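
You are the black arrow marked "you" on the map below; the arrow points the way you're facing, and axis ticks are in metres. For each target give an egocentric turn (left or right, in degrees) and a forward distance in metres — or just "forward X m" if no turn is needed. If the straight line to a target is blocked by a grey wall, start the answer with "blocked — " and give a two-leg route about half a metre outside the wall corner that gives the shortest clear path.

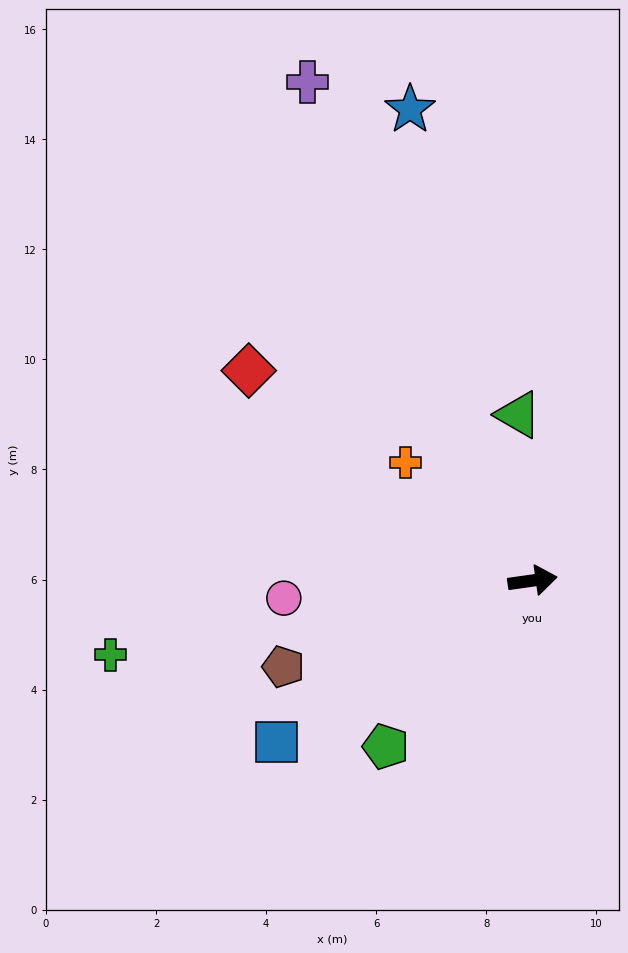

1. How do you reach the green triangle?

turn left 87°, forward 3.0 m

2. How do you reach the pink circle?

turn left 176°, forward 4.5 m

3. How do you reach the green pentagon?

turn right 140°, forward 4.0 m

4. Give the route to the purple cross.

turn left 106°, forward 9.9 m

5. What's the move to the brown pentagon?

turn right 169°, forward 4.8 m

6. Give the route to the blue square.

turn right 156°, forward 5.5 m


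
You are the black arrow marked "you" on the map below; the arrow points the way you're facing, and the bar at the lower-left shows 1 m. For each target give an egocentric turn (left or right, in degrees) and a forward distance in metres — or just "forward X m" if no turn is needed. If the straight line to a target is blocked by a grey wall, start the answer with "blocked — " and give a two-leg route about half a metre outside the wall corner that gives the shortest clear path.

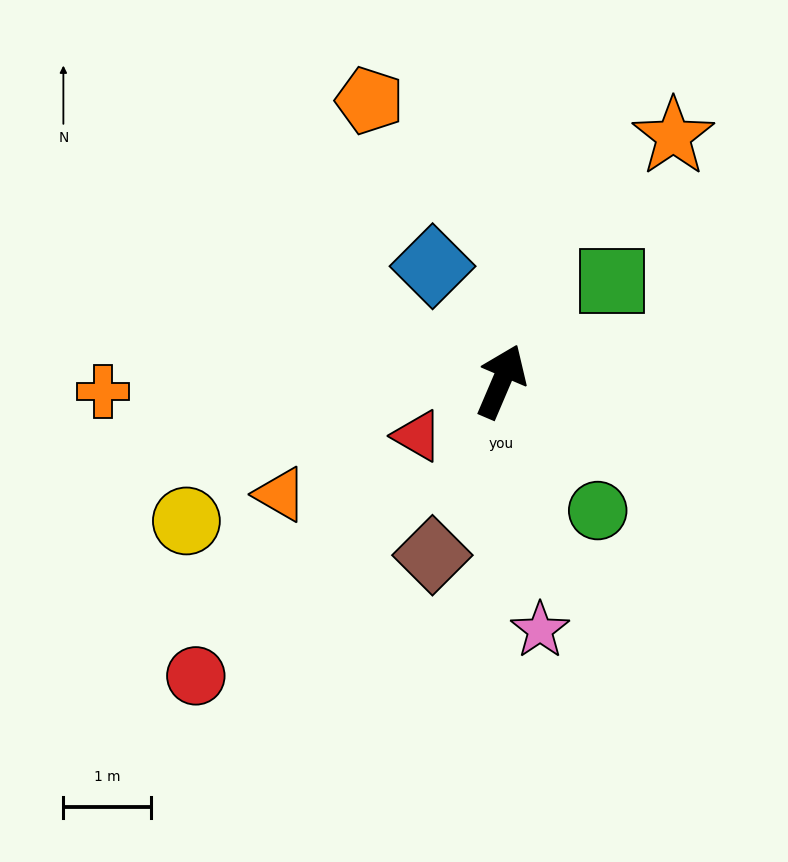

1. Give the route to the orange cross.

turn left 115°, forward 4.6 m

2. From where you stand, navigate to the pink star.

turn right 148°, forward 2.9 m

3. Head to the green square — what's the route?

turn right 25°, forward 1.7 m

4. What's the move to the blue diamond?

turn left 54°, forward 1.5 m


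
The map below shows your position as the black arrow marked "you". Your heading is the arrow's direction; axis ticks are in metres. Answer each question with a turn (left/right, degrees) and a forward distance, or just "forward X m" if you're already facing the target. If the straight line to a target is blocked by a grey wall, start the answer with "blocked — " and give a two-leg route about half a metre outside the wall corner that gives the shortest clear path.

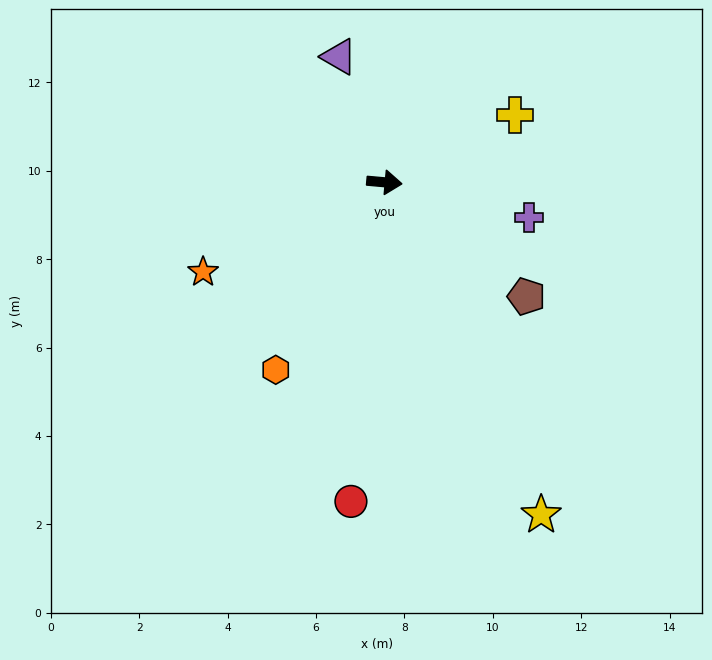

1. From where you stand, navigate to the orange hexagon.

turn right 115°, forward 4.9 m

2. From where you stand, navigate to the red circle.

turn right 91°, forward 7.3 m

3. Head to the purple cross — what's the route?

turn right 9°, forward 3.4 m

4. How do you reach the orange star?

turn right 149°, forward 4.6 m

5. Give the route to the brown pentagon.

turn right 34°, forward 4.1 m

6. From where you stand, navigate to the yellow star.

turn right 60°, forward 8.3 m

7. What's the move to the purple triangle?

turn left 115°, forward 3.0 m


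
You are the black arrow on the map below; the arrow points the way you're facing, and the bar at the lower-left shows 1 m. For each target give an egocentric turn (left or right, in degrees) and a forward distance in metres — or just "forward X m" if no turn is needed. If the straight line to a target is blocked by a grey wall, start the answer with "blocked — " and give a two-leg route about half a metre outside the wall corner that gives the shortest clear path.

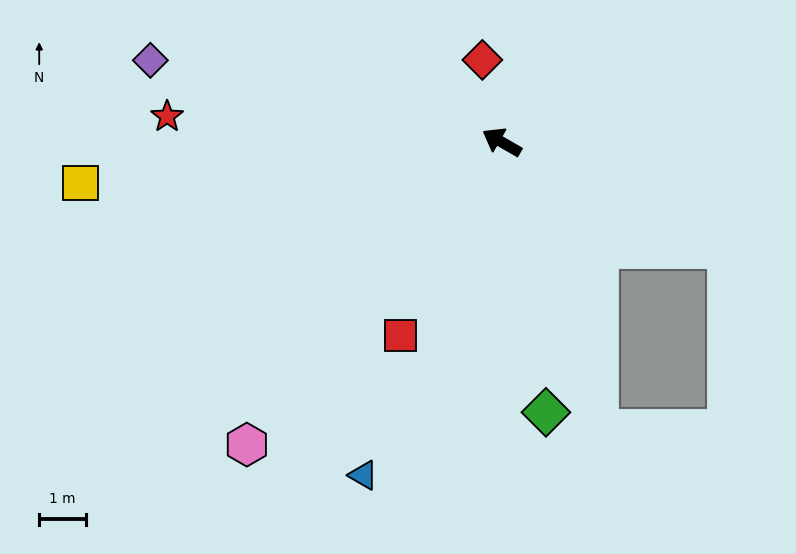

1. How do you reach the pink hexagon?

turn left 80°, forward 8.4 m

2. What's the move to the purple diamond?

turn left 17°, forward 7.7 m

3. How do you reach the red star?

turn left 26°, forward 7.1 m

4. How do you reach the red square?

turn left 92°, forward 4.6 m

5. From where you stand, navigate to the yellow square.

turn left 36°, forward 9.0 m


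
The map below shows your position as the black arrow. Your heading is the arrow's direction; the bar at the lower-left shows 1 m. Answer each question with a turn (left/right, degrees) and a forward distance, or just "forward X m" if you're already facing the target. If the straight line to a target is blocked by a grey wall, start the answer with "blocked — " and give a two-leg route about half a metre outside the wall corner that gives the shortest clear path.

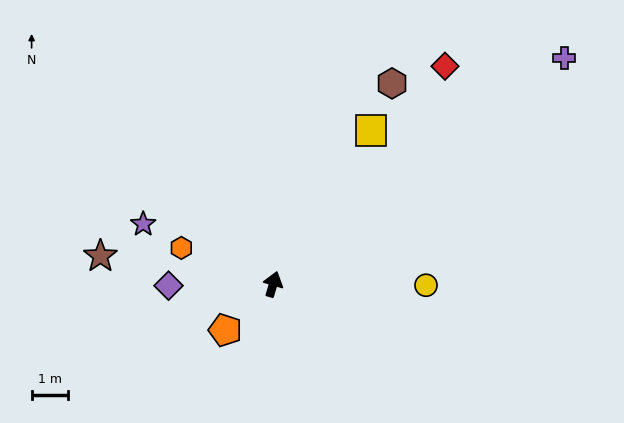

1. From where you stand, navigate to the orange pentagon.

turn left 150°, forward 1.8 m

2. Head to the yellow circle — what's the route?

turn right 74°, forward 4.2 m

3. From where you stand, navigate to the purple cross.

turn right 36°, forward 10.2 m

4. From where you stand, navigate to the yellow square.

turn right 16°, forward 5.1 m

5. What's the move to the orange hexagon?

turn left 85°, forward 2.7 m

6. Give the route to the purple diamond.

turn left 107°, forward 2.9 m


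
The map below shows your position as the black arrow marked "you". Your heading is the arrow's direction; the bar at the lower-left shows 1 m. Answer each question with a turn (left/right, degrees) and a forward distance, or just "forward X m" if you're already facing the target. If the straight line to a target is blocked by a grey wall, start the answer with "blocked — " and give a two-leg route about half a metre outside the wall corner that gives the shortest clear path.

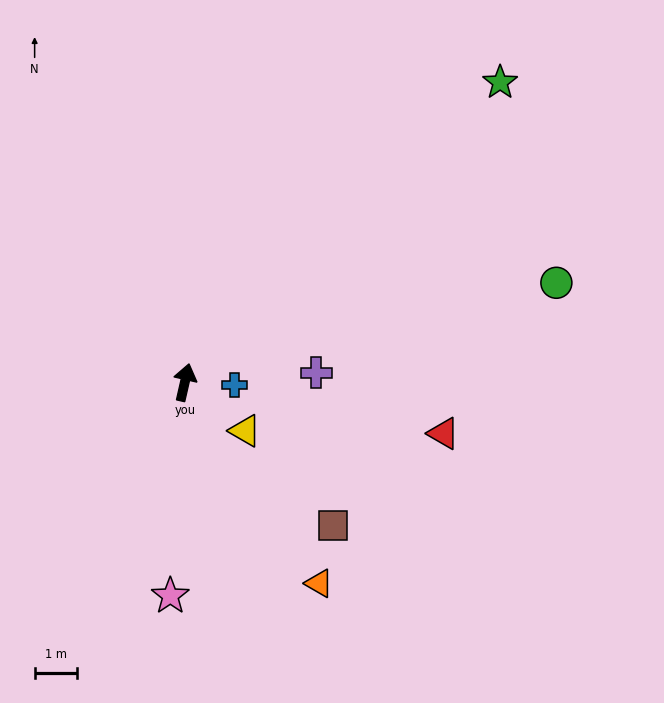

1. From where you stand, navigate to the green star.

turn right 34°, forward 10.3 m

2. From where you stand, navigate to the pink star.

turn right 171°, forward 5.1 m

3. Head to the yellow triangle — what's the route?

turn right 116°, forward 1.8 m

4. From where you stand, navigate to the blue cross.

turn right 80°, forward 1.2 m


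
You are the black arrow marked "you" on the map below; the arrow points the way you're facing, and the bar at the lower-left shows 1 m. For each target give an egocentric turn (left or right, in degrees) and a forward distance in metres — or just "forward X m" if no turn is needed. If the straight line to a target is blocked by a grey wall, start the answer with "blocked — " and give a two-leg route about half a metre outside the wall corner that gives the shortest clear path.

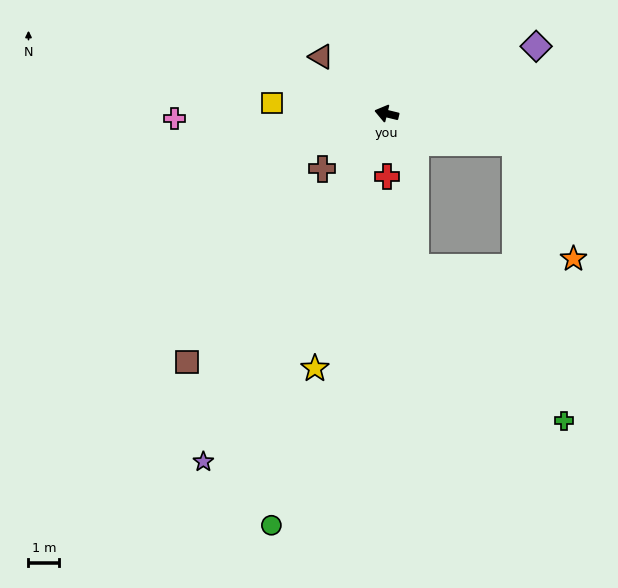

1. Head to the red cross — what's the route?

turn left 104°, forward 2.1 m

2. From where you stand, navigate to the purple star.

turn left 76°, forward 12.9 m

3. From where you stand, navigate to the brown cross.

turn left 54°, forward 2.8 m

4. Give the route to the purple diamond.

turn right 142°, forward 5.4 m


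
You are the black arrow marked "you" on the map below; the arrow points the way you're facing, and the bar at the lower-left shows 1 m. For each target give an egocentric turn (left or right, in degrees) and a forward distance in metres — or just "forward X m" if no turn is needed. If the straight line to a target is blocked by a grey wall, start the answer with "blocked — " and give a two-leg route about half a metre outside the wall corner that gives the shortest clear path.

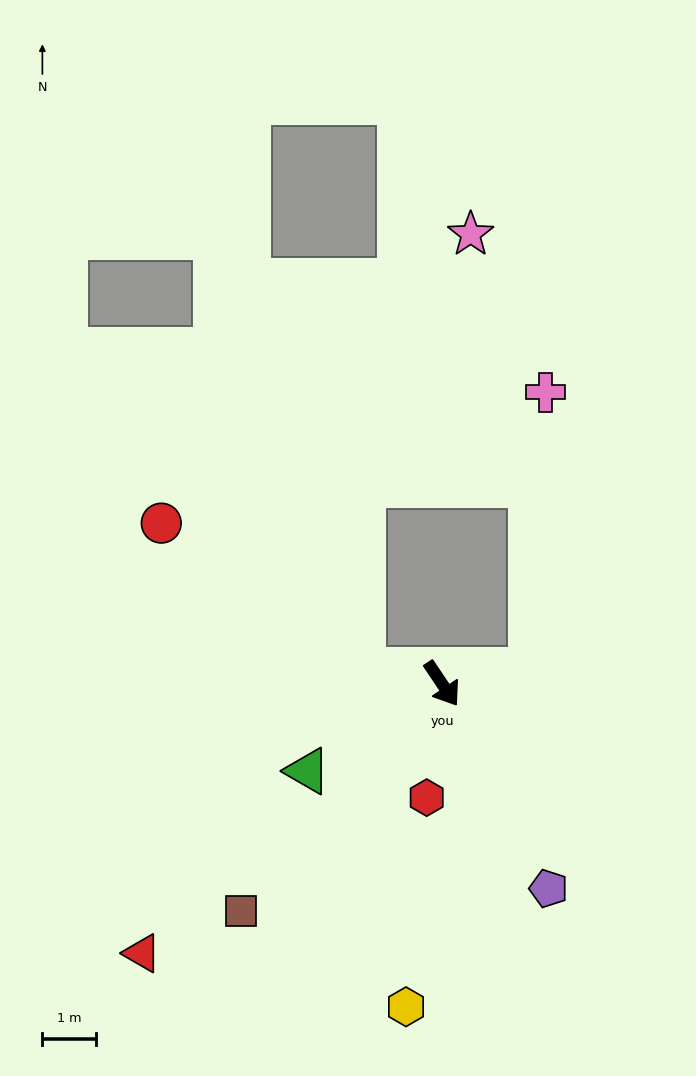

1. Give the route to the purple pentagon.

turn right 6°, forward 4.3 m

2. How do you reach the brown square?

turn right 75°, forward 5.7 m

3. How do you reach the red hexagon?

turn right 42°, forward 2.1 m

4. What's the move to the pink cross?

blocked — turn left 65°, forward 1.7 m, then turn left 78°, forward 5.2 m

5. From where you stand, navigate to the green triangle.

turn right 91°, forward 3.0 m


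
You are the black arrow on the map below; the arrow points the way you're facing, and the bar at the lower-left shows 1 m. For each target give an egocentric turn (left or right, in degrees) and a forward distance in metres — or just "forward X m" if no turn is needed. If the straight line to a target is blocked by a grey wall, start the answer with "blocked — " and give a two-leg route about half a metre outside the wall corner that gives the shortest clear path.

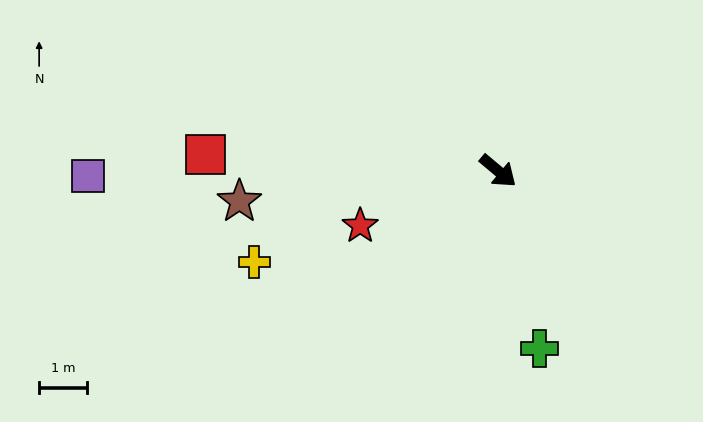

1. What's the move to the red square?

turn right 143°, forward 6.1 m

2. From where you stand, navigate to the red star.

turn right 118°, forward 3.1 m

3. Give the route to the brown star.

turn right 133°, forward 5.4 m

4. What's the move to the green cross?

turn right 37°, forward 3.8 m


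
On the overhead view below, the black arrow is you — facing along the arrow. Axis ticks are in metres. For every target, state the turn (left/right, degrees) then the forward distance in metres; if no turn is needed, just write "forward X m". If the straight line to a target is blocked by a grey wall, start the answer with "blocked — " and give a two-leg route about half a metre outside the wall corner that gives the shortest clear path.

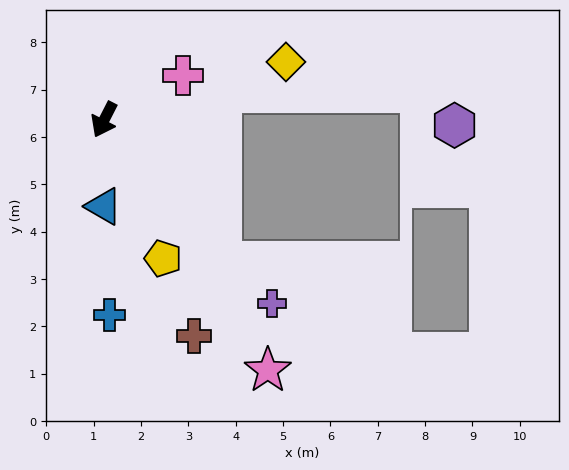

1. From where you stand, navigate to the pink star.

turn left 60°, forward 6.3 m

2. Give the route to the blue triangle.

turn left 27°, forward 1.8 m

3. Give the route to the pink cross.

turn left 146°, forward 1.9 m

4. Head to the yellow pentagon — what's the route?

turn left 50°, forward 3.2 m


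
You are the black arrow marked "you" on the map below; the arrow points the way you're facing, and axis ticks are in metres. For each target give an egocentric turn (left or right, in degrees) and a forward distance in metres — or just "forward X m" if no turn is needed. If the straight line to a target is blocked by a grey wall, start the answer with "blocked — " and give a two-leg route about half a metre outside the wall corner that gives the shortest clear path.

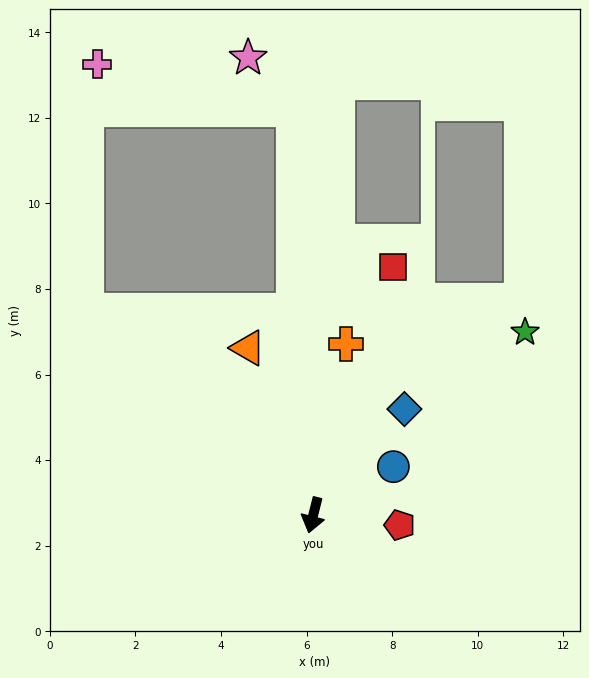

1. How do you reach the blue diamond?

turn left 153°, forward 3.3 m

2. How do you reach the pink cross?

blocked — turn right 163°, forward 9.5 m, then turn left 74°, forward 4.7 m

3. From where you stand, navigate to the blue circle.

turn left 135°, forward 2.2 m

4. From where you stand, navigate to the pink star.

blocked — turn right 163°, forward 9.5 m, then turn left 39°, forward 1.6 m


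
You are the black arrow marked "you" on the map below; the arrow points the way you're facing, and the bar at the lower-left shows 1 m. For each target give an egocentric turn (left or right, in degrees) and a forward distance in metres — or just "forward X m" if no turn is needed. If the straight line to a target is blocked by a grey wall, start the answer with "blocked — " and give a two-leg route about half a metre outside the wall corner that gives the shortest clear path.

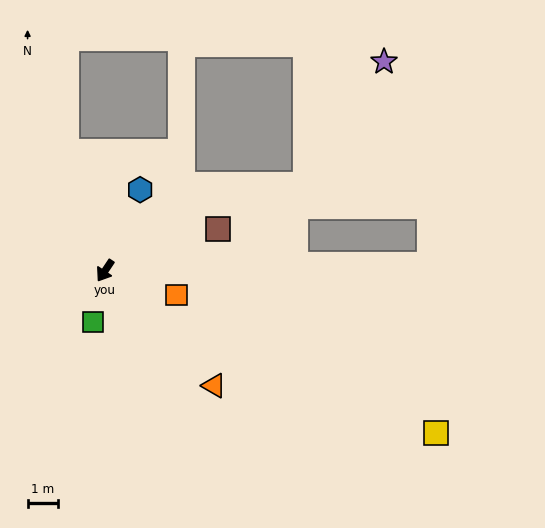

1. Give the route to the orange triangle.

turn left 77°, forward 5.3 m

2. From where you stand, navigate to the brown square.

turn left 144°, forward 4.0 m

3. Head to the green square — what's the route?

turn left 21°, forward 1.8 m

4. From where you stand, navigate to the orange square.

turn left 105°, forward 2.5 m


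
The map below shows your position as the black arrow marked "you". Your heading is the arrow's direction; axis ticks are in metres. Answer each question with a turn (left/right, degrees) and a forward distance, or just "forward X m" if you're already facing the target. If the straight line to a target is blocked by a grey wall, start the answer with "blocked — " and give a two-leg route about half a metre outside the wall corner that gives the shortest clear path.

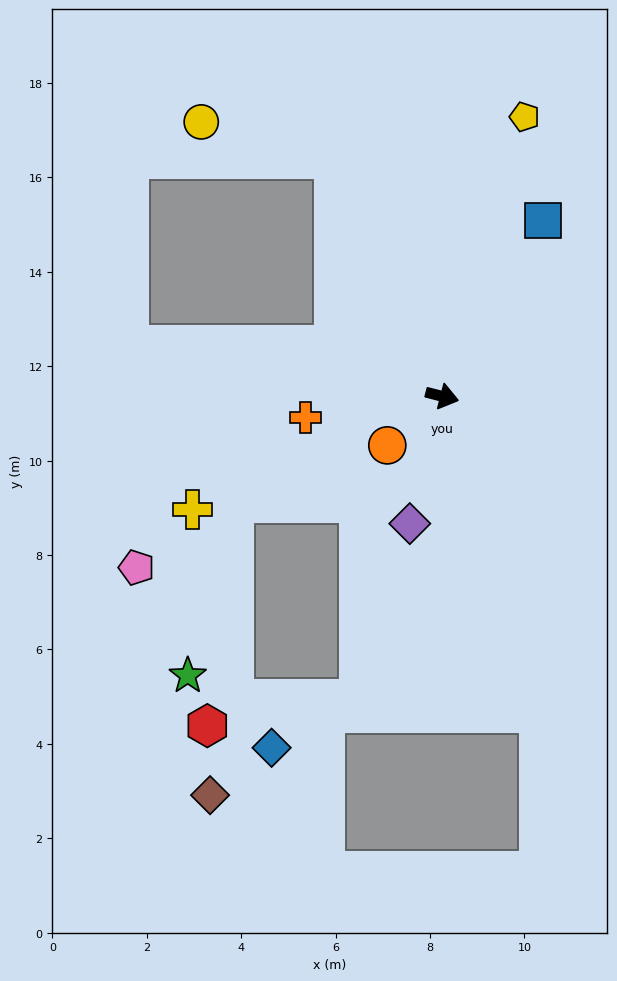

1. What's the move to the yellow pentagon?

turn left 88°, forward 6.2 m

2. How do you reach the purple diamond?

turn right 90°, forward 2.8 m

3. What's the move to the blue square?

turn left 75°, forward 4.3 m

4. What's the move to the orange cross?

turn right 157°, forward 2.9 m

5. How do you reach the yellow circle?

blocked — turn left 129°, forward 5.5 m, then turn left 50°, forward 2.9 m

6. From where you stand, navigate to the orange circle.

turn right 124°, forward 1.6 m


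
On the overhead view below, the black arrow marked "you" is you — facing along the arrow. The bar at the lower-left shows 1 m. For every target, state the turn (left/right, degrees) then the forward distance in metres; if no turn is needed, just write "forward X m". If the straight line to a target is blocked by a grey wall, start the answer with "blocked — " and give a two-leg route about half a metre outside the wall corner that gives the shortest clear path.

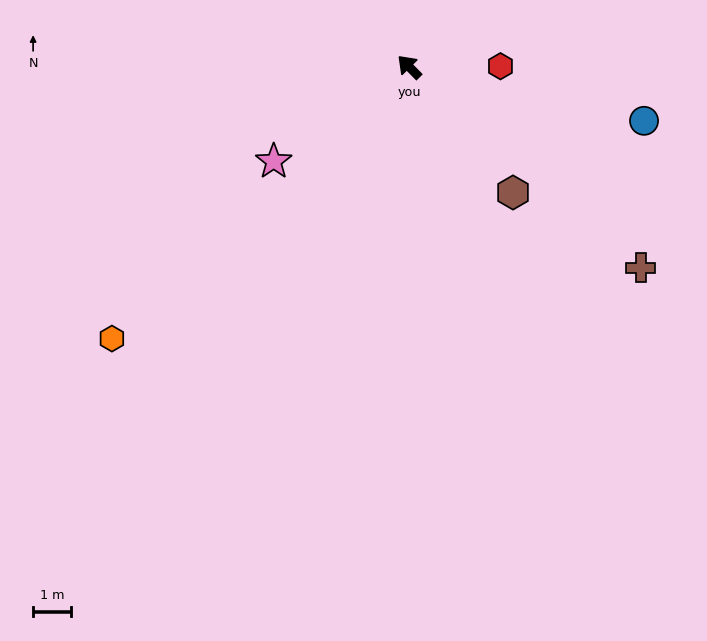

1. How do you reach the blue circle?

turn right 147°, forward 6.3 m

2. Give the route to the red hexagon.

turn right 134°, forward 2.4 m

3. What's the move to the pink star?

turn left 80°, forward 4.3 m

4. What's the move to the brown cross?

turn right 175°, forward 8.0 m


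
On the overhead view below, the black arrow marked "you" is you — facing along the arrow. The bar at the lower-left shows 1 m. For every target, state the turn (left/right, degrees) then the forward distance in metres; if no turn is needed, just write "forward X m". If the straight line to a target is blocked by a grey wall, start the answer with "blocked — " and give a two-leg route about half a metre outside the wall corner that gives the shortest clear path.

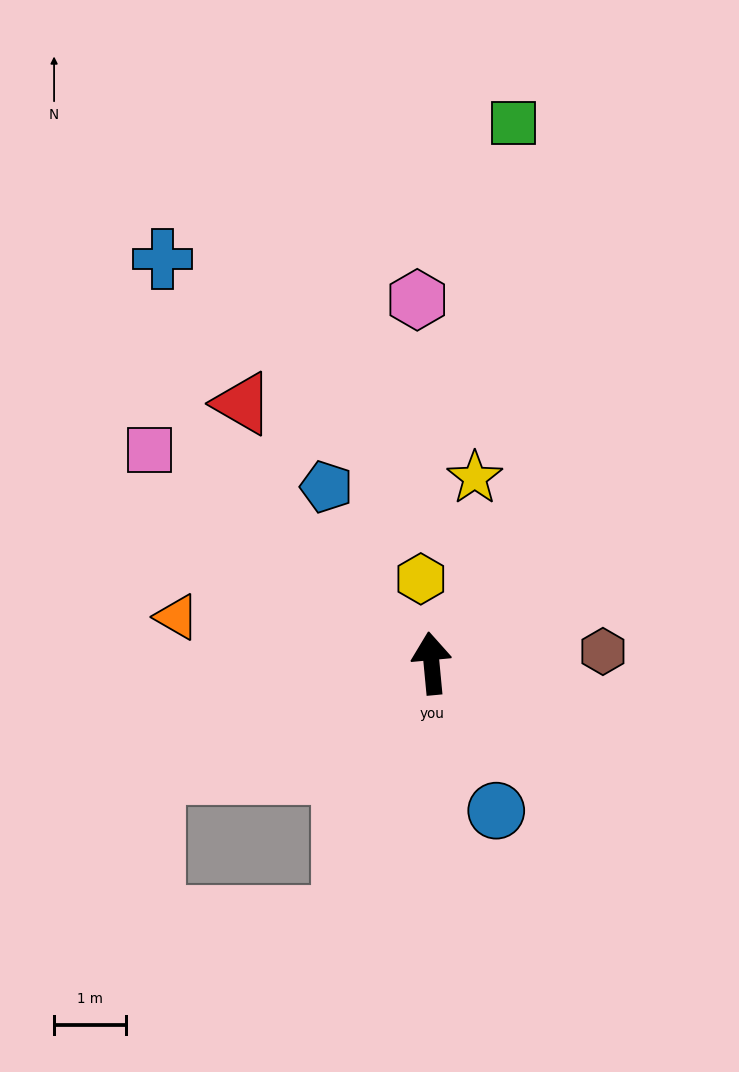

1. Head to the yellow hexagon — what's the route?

forward 1.2 m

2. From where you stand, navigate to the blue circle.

turn right 162°, forward 2.2 m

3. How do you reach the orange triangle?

turn left 74°, forward 3.6 m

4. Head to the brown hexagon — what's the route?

turn right 91°, forward 2.4 m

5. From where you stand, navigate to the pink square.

turn left 48°, forward 4.9 m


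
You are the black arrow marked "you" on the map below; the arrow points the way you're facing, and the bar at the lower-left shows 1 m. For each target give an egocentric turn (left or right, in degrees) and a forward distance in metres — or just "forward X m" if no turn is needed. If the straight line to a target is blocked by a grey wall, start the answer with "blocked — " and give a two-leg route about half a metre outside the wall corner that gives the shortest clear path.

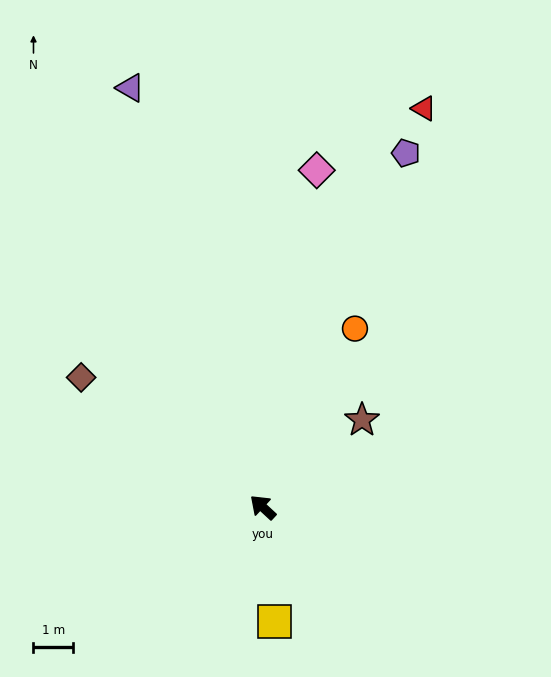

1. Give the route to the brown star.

turn right 96°, forward 3.3 m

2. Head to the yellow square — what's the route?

turn left 139°, forward 2.9 m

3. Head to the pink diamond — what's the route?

turn right 56°, forward 8.6 m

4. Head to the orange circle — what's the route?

turn right 75°, forward 5.0 m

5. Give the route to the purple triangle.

turn right 30°, forward 11.0 m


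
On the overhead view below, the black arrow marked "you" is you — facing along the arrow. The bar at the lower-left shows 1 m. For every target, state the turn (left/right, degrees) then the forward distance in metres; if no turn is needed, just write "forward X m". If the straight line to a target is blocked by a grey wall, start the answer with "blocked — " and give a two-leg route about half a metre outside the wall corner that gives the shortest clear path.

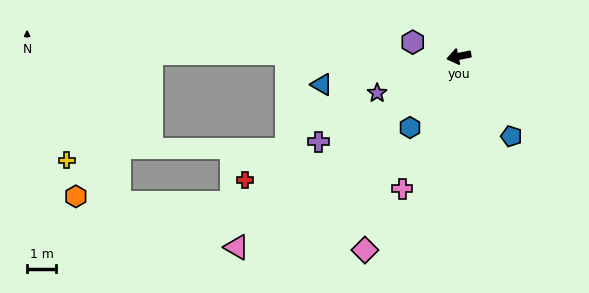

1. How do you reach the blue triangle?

forward 4.9 m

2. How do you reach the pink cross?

turn left 55°, forward 5.0 m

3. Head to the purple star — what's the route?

turn left 13°, forward 3.1 m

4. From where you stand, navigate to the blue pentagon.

turn left 112°, forward 3.3 m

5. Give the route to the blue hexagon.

turn left 44°, forward 3.0 m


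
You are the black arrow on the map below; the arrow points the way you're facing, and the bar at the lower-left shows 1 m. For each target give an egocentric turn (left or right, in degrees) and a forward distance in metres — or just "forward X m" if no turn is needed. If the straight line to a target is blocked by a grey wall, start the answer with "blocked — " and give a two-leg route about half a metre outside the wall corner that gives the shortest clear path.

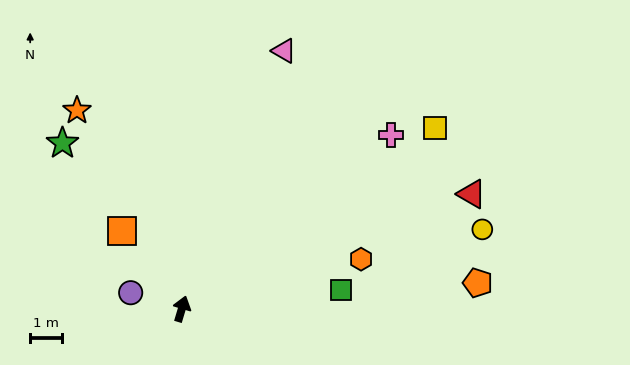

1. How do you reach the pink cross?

turn right 34°, forward 8.4 m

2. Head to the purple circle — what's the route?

turn left 89°, forward 1.7 m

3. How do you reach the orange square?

turn left 54°, forward 3.0 m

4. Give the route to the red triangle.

turn right 52°, forward 9.6 m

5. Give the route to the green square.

turn right 67°, forward 5.0 m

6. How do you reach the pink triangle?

turn right 5°, forward 8.6 m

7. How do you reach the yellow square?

turn right 38°, forward 9.6 m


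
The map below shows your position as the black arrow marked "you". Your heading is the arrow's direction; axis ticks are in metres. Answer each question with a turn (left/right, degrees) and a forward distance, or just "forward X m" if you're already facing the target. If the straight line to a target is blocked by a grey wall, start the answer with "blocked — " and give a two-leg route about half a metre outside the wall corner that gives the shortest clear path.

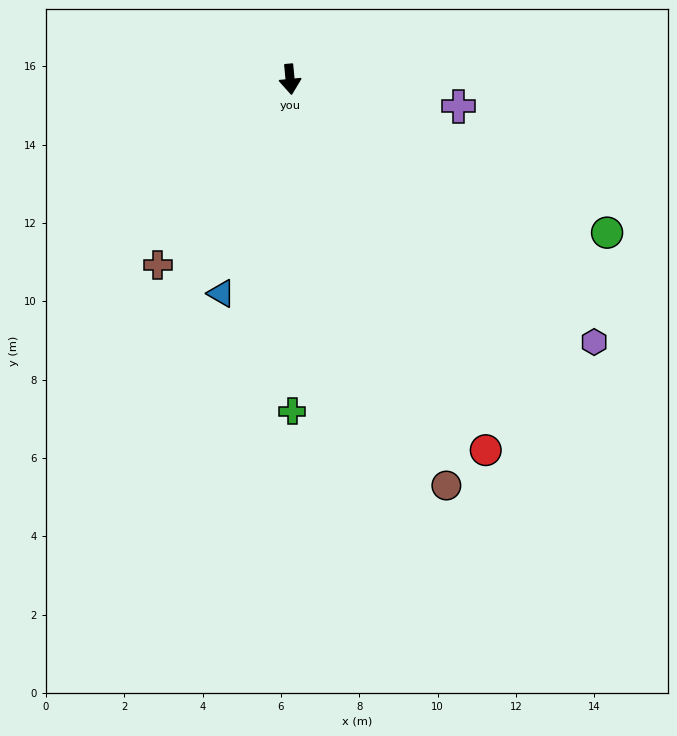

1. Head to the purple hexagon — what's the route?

turn left 44°, forward 10.3 m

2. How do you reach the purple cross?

turn left 76°, forward 4.4 m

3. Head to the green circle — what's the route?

turn left 59°, forward 9.0 m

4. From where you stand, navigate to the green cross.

turn right 5°, forward 8.5 m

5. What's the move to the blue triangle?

turn right 23°, forward 5.7 m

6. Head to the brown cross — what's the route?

turn right 41°, forward 5.8 m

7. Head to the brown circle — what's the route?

turn left 16°, forward 11.1 m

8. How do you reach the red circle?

turn left 22°, forward 10.7 m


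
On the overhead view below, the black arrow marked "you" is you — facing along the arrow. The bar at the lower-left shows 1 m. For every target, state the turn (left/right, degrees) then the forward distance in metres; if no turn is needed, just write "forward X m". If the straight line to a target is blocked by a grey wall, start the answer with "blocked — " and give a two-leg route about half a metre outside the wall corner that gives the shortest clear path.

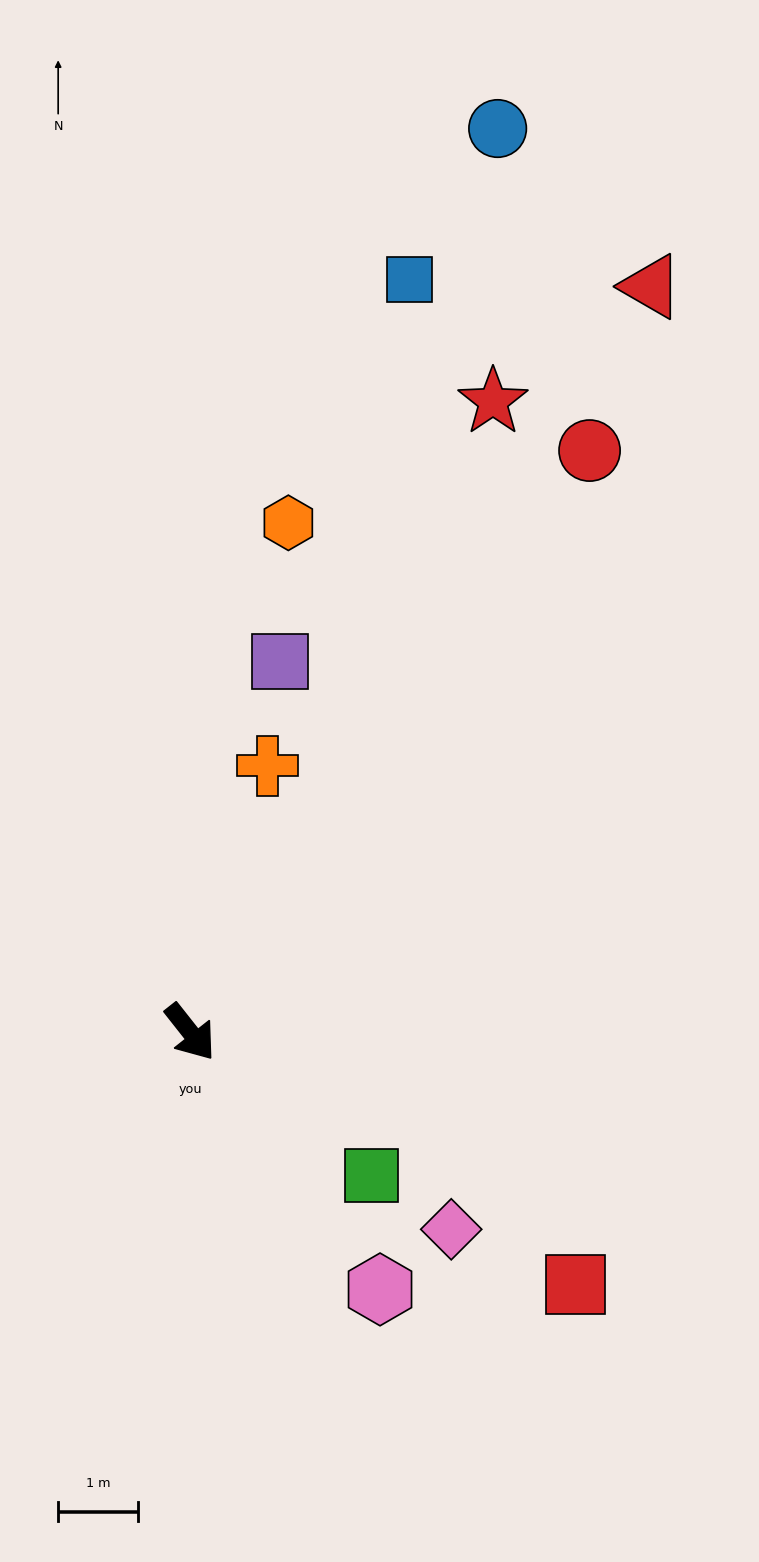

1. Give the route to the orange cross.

turn left 126°, forward 3.5 m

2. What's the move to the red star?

turn left 116°, forward 8.7 m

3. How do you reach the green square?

turn left 13°, forward 2.9 m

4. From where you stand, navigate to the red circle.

turn left 107°, forward 8.8 m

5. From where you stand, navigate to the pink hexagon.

forward 4.0 m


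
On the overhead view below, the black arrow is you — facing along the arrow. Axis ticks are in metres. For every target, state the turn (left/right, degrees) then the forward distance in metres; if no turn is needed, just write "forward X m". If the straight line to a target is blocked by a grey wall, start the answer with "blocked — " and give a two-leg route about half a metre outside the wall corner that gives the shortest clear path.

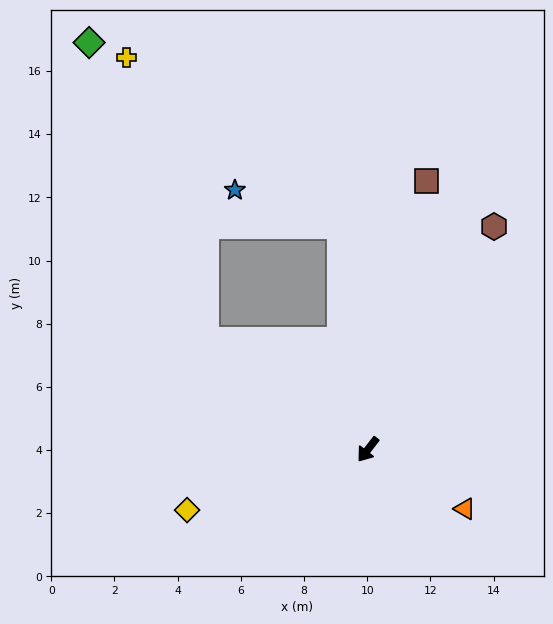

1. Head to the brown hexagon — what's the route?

turn right 172°, forward 8.1 m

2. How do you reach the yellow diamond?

turn right 34°, forward 6.0 m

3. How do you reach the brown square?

turn right 155°, forward 8.7 m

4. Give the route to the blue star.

blocked — turn right 135°, forward 7.1 m, then turn left 64°, forward 3.5 m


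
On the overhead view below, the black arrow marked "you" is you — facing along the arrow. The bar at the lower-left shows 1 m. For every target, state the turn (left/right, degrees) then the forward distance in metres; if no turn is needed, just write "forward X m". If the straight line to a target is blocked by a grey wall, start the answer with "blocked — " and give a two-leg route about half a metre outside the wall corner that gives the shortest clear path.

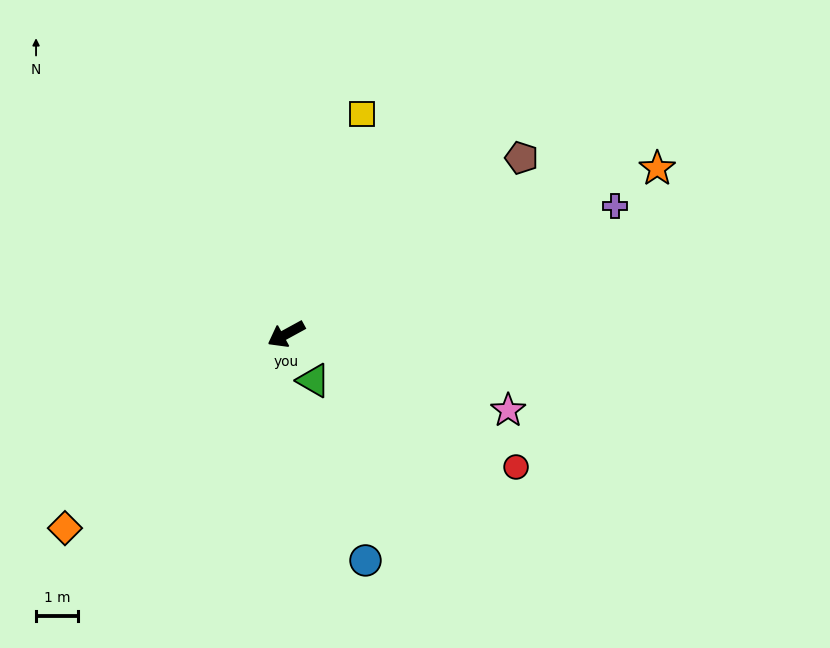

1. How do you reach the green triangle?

turn left 92°, forward 1.3 m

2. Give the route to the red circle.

turn left 121°, forward 6.4 m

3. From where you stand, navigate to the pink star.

turn left 132°, forward 5.6 m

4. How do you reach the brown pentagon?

turn right 172°, forward 7.1 m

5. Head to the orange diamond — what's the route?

turn left 13°, forward 7.1 m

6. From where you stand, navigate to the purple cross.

turn left 173°, forward 8.5 m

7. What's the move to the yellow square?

turn right 138°, forward 5.6 m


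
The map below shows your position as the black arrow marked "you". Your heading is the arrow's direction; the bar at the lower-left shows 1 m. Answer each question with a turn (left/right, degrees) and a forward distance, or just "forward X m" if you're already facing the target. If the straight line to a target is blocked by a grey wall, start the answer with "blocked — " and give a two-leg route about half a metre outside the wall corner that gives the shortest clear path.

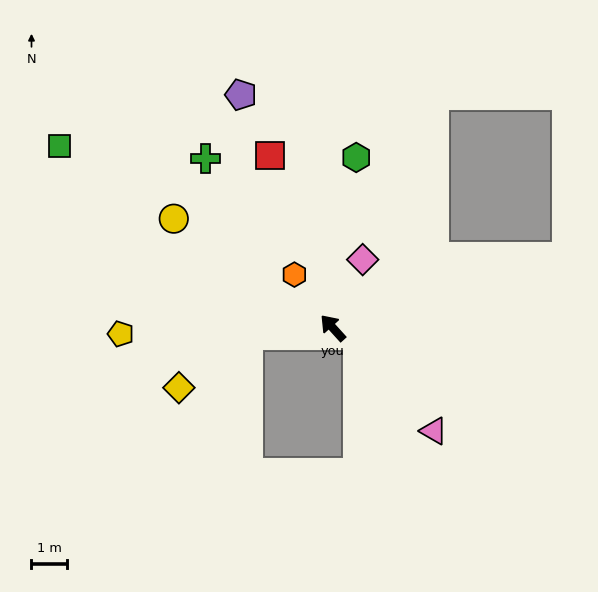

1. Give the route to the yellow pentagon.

turn left 49°, forward 6.0 m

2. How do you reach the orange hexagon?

turn right 6°, forward 1.9 m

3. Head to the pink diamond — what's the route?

turn right 66°, forward 2.1 m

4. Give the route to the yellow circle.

turn left 13°, forward 5.5 m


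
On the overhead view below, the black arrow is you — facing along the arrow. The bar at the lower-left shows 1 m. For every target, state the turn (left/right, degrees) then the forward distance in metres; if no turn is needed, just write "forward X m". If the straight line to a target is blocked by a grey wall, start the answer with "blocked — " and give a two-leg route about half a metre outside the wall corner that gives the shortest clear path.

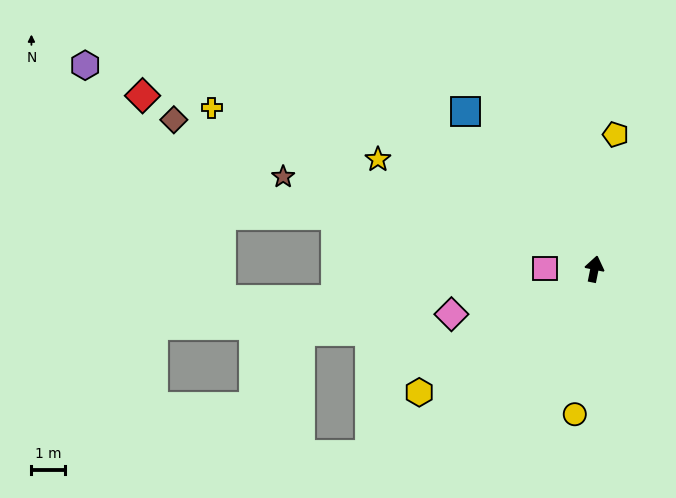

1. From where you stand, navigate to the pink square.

turn left 101°, forward 1.5 m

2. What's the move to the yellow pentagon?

turn left 2°, forward 4.0 m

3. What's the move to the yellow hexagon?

turn left 137°, forward 6.3 m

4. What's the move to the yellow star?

turn left 75°, forward 7.1 m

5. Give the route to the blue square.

turn left 51°, forward 6.0 m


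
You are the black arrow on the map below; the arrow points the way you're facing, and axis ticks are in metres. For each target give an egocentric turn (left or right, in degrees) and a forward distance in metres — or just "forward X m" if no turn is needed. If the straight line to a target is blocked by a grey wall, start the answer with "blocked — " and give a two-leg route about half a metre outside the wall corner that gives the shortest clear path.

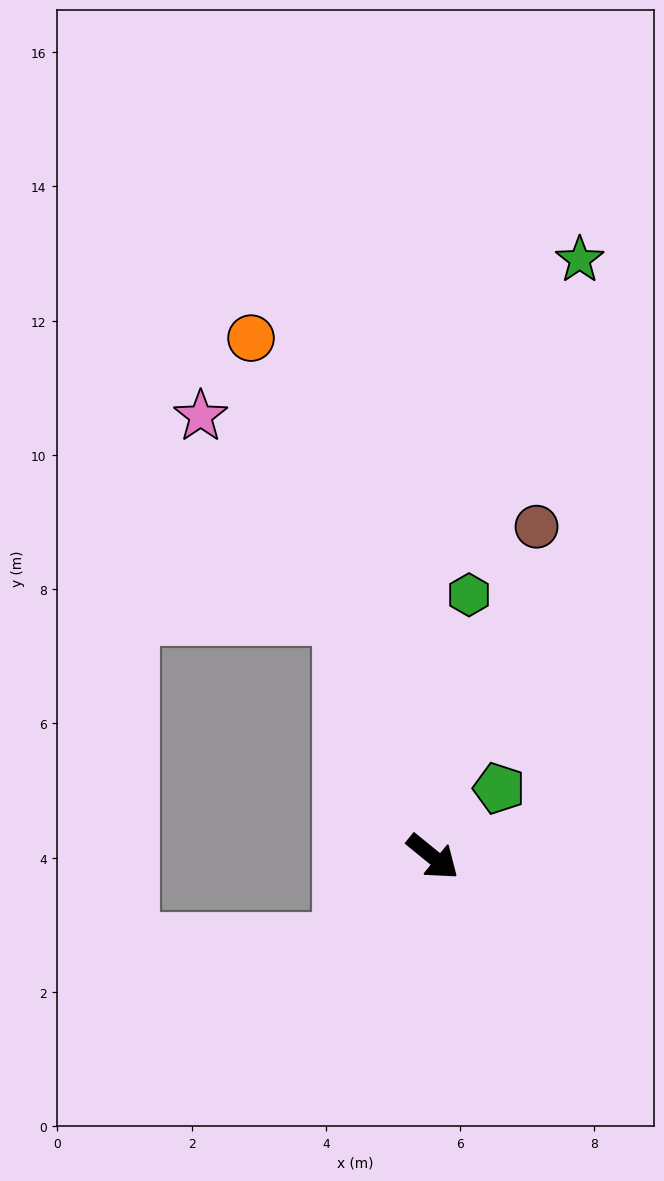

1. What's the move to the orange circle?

turn left 148°, forward 8.2 m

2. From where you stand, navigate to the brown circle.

turn left 112°, forward 5.2 m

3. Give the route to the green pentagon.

turn left 85°, forward 1.4 m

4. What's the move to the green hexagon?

turn left 121°, forward 3.9 m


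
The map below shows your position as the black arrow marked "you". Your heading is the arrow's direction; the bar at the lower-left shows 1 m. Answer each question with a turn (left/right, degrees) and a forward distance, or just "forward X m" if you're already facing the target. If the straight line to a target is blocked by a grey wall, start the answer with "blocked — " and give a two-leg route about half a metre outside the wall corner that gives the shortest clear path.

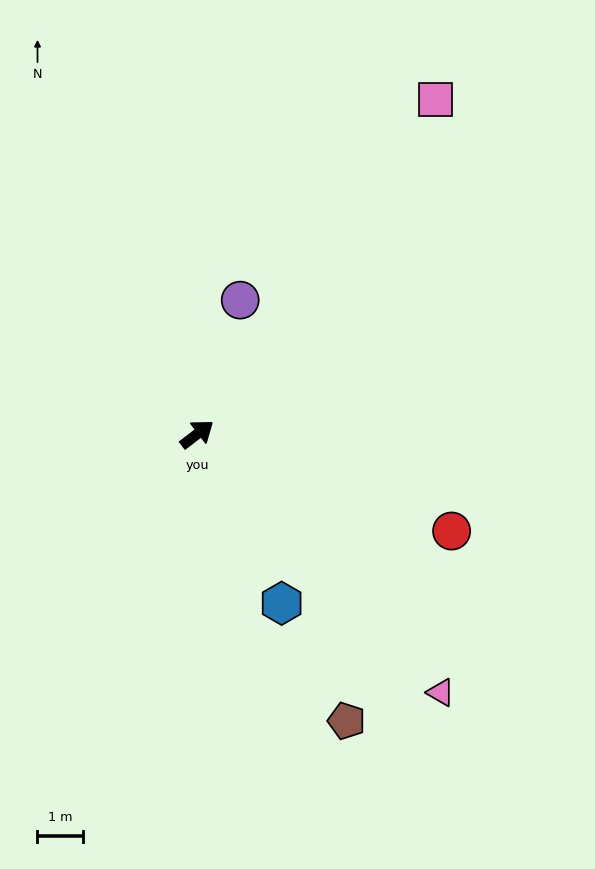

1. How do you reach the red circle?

turn right 58°, forward 6.0 m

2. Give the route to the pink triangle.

turn right 84°, forward 7.8 m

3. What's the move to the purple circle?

turn left 35°, forward 3.1 m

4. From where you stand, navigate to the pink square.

turn left 17°, forward 9.0 m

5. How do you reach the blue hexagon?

turn right 101°, forward 4.2 m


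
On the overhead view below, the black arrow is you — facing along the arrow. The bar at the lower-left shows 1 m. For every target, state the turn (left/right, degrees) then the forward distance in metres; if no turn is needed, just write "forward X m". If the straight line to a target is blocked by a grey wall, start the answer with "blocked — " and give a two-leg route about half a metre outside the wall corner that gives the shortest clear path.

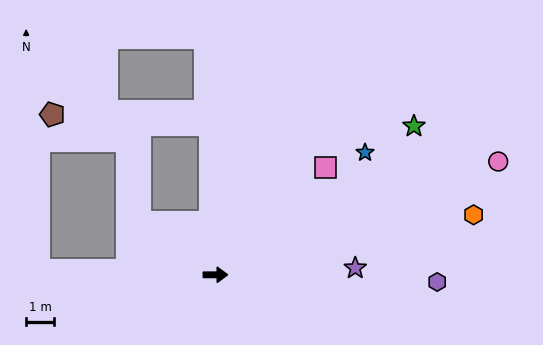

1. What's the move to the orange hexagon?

turn left 13°, forward 9.5 m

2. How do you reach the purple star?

turn left 3°, forward 5.0 m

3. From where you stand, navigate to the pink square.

turn left 44°, forward 5.5 m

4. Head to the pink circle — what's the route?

turn left 22°, forward 11.0 m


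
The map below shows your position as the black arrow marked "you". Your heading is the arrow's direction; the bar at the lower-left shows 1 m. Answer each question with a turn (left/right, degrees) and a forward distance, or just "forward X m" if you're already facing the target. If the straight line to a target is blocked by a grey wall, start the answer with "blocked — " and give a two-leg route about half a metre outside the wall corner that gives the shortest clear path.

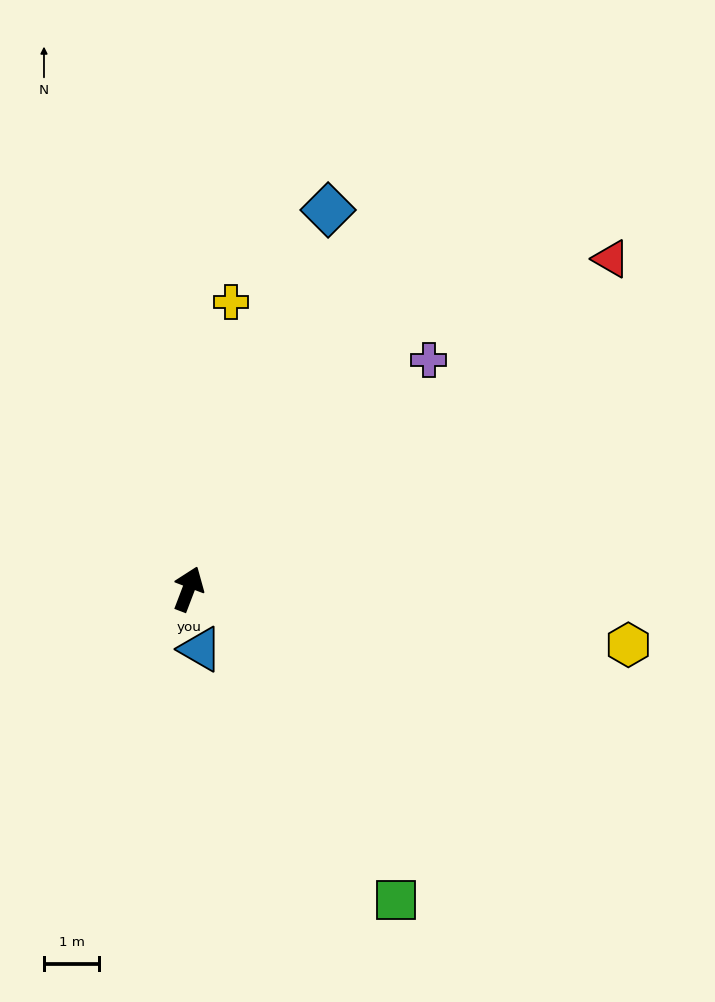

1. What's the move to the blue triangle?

turn right 148°, forward 1.1 m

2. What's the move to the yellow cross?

turn left 13°, forward 5.2 m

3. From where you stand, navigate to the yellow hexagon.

turn right 76°, forward 8.0 m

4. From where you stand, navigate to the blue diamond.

forward 7.3 m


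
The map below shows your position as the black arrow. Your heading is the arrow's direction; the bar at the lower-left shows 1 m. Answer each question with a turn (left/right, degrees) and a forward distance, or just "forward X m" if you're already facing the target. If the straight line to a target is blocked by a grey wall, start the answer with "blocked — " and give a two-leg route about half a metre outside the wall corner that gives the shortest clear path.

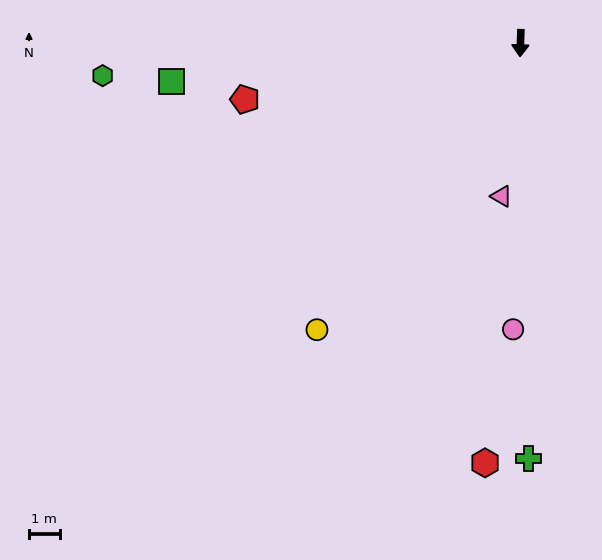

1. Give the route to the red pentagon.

turn right 77°, forward 9.2 m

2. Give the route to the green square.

turn right 82°, forward 11.5 m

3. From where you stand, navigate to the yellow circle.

turn right 34°, forward 11.5 m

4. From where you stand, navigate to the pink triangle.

turn right 5°, forward 5.0 m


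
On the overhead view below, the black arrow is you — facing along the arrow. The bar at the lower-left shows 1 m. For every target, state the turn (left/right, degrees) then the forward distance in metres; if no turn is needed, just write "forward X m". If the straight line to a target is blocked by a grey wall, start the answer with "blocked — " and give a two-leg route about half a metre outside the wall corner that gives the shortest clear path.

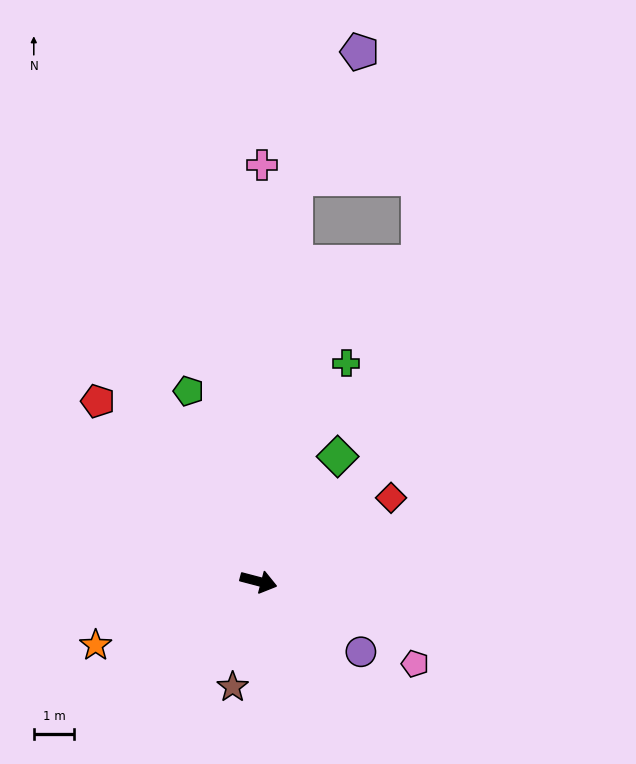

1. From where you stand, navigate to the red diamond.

turn left 47°, forward 3.9 m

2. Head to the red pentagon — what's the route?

turn left 146°, forward 5.9 m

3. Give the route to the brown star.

turn right 89°, forward 2.7 m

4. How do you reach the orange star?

turn right 144°, forward 4.3 m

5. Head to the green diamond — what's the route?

turn left 72°, forward 3.6 m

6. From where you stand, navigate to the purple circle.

turn right 20°, forward 3.1 m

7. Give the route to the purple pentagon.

blocked — turn left 99°, forward 10.0 m, then turn right 21°, forward 3.5 m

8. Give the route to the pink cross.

turn left 104°, forward 10.3 m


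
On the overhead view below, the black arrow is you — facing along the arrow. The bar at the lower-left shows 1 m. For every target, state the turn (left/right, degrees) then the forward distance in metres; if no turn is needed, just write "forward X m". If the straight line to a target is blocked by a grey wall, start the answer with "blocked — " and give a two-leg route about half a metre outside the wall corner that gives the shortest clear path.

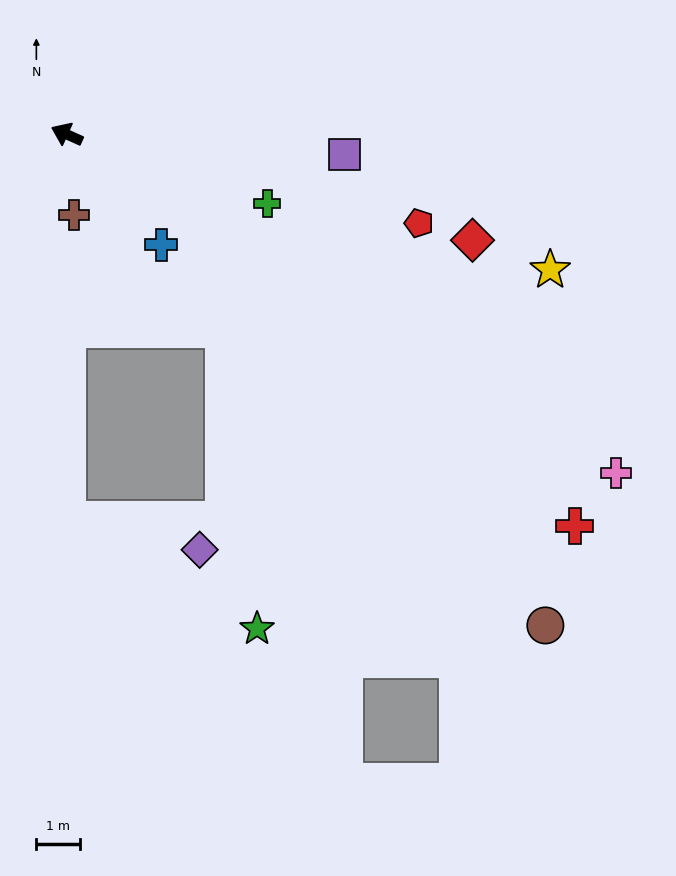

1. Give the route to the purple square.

turn right 160°, forward 6.3 m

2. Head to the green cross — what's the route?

turn right 175°, forward 4.8 m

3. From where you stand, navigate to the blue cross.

turn left 155°, forward 3.3 m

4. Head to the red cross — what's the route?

turn left 167°, forward 14.6 m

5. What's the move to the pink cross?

turn left 173°, forward 14.7 m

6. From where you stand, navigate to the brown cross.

turn left 119°, forward 1.8 m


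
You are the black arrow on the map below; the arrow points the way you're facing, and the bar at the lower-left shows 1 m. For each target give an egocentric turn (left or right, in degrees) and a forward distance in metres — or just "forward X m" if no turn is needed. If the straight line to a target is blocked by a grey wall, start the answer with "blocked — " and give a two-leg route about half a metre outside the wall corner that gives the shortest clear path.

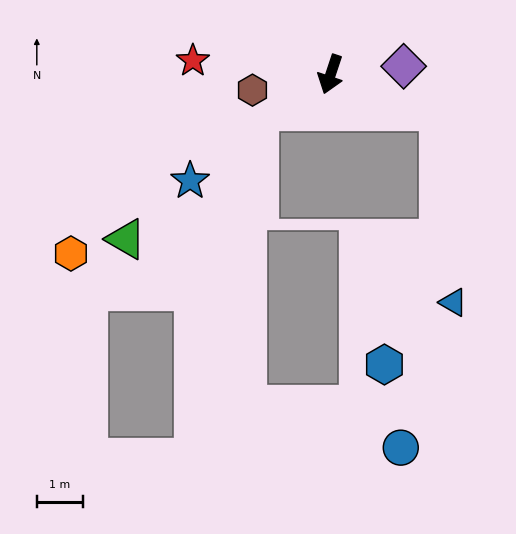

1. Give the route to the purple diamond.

turn left 115°, forward 1.6 m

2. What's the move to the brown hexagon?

turn right 60°, forward 1.7 m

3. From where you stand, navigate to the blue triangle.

blocked — turn left 90°, forward 2.4 m, then turn right 67°, forward 4.1 m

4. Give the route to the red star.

turn right 77°, forward 3.0 m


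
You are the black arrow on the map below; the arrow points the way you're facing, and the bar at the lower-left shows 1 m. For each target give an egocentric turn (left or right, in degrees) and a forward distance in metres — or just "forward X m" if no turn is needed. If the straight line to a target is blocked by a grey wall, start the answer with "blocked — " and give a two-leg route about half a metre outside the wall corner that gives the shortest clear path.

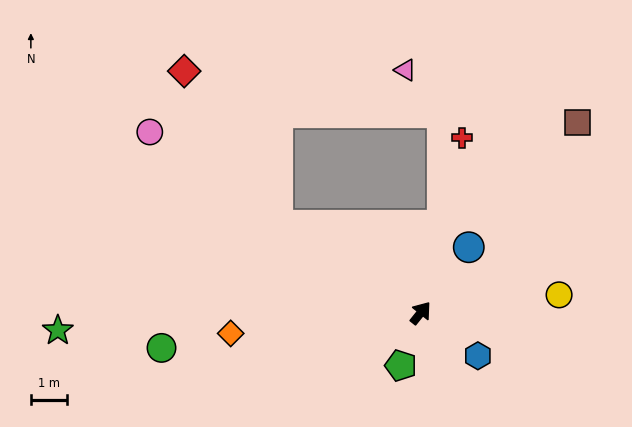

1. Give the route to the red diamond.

blocked — turn left 97°, forward 4.6 m, then turn right 27°, forward 5.0 m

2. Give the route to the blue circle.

turn left 2°, forward 2.3 m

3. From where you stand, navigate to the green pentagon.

turn right 162°, forward 1.6 m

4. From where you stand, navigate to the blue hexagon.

turn right 88°, forward 2.0 m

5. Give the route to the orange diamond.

turn left 135°, forward 5.3 m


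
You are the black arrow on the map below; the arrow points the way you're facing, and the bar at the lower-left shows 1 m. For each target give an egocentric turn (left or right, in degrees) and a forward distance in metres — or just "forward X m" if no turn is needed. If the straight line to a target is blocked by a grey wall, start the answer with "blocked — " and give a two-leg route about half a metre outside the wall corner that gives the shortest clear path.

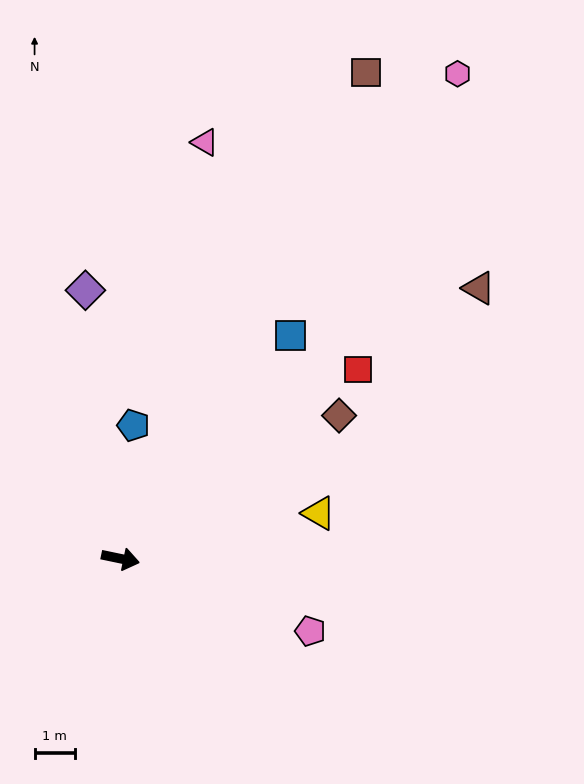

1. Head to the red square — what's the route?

turn left 50°, forward 7.5 m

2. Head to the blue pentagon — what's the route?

turn left 96°, forward 3.3 m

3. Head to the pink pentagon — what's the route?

turn right 9°, forward 5.0 m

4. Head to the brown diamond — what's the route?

turn left 45°, forward 6.5 m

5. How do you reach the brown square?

turn left 75°, forward 13.5 m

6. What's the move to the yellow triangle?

turn left 25°, forward 5.0 m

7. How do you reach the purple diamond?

turn left 109°, forward 6.7 m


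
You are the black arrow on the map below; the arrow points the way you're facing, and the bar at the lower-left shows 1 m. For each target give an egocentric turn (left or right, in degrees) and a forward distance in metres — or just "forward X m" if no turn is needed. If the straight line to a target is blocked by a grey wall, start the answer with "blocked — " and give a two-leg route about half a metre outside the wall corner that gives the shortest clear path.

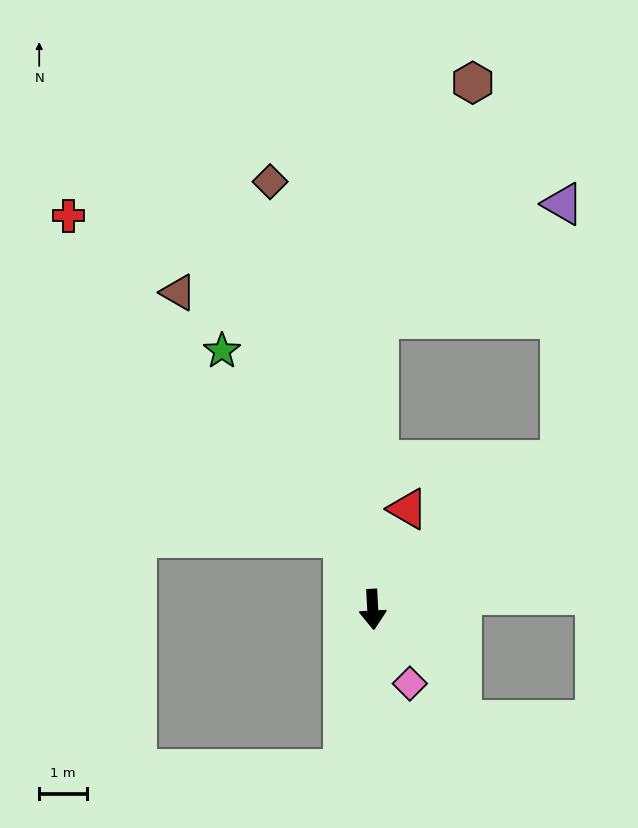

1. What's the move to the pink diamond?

turn left 24°, forward 1.7 m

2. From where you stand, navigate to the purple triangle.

blocked — turn left 125°, forward 5.0 m, then turn left 51°, forward 5.4 m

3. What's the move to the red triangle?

turn left 158°, forward 2.2 m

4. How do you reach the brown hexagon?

blocked — turn left 176°, forward 6.1 m, then turn right 21°, forward 5.3 m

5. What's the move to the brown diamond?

turn right 170°, forward 9.2 m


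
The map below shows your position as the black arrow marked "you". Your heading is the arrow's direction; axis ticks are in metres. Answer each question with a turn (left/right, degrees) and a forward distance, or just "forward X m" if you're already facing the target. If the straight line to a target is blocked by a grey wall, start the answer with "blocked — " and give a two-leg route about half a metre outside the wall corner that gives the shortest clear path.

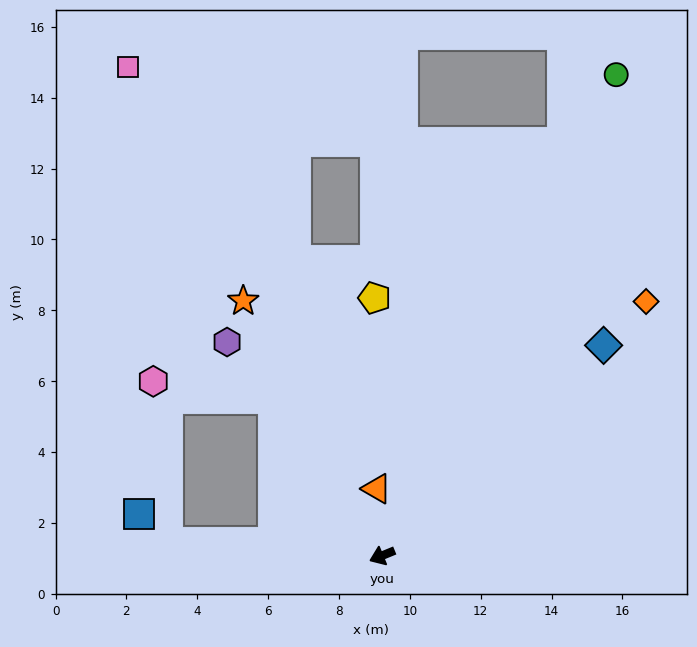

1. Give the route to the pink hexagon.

blocked — turn right 78°, forward 5.4 m, then turn left 47°, forward 3.4 m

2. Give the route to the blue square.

blocked — turn right 26°, forward 6.1 m, then turn right 40°, forward 1.1 m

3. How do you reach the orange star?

turn right 84°, forward 8.2 m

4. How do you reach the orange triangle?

turn right 108°, forward 1.9 m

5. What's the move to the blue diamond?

turn right 159°, forward 8.6 m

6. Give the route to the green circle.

turn right 138°, forward 15.1 m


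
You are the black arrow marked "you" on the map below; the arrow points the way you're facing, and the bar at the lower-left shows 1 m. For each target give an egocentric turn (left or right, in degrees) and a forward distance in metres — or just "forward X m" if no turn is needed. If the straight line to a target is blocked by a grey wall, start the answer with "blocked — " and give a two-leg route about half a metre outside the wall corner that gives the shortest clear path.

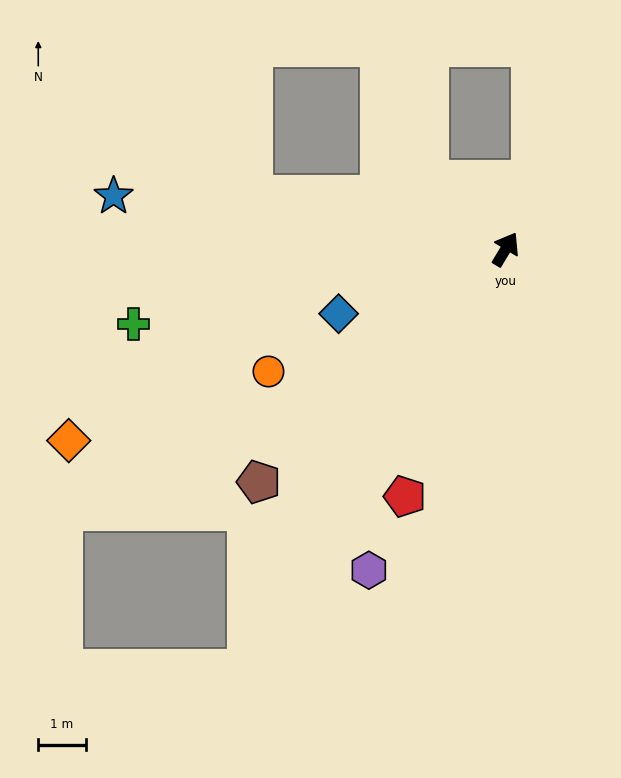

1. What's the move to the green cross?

turn left 132°, forward 8.0 m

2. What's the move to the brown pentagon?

turn left 164°, forward 7.1 m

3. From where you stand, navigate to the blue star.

turn left 113°, forward 8.3 m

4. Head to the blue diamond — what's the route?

turn left 142°, forward 3.8 m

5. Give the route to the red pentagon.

turn right 171°, forward 5.6 m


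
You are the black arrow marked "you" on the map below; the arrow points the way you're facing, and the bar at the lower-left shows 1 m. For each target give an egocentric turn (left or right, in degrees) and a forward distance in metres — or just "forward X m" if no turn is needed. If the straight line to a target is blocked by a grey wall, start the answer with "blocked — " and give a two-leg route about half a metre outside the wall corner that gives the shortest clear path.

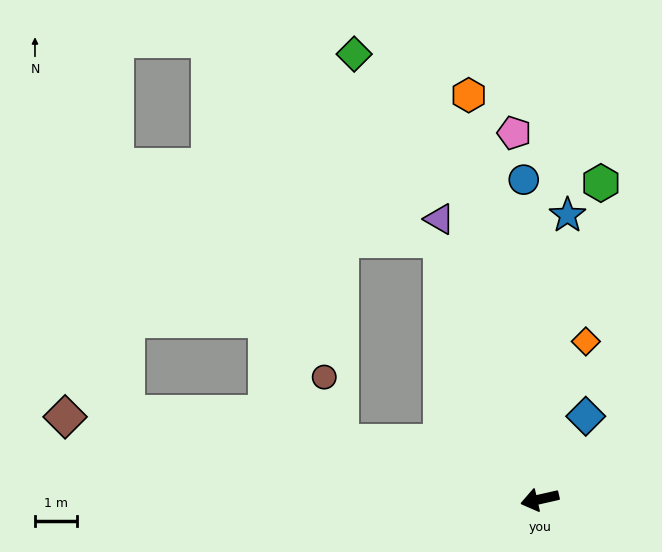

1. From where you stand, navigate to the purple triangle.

turn right 83°, forward 7.1 m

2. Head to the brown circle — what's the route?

blocked — turn right 29°, forward 5.0 m, then turn right 59°, forward 1.6 m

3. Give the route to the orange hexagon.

turn right 93°, forward 9.8 m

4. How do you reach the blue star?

turn right 108°, forward 6.8 m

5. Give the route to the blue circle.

turn right 100°, forward 7.7 m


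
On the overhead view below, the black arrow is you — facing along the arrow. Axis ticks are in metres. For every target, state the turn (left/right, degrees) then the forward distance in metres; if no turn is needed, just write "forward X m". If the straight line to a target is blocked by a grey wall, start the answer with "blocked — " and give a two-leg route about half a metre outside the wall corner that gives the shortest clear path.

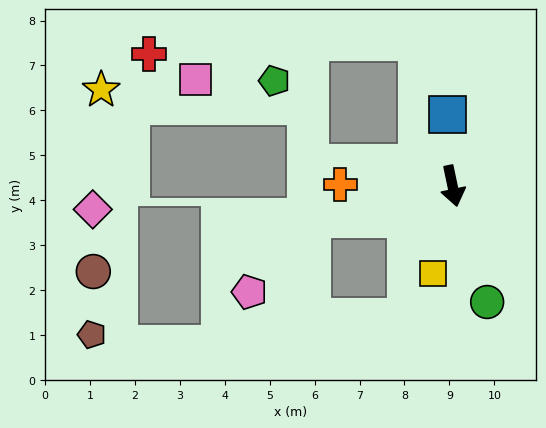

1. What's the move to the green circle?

turn left 5°, forward 2.7 m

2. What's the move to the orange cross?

turn right 103°, forward 2.5 m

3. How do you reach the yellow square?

turn right 24°, forward 2.0 m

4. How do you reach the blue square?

turn left 172°, forward 1.6 m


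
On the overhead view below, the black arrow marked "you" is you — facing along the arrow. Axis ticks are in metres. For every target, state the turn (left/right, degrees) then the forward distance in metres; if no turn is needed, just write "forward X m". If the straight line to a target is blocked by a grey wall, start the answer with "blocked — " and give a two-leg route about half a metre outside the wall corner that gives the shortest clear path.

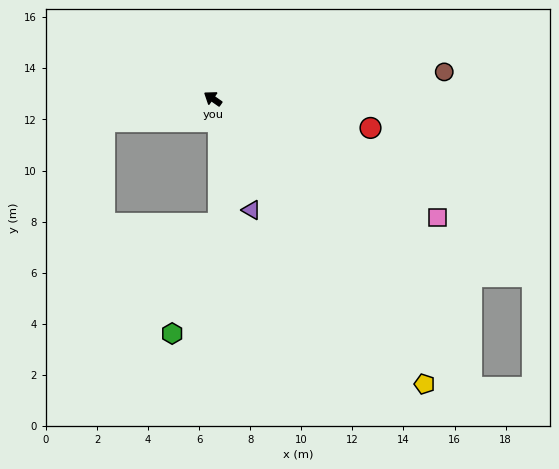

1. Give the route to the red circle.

turn right 156°, forward 6.3 m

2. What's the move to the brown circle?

turn right 139°, forward 9.1 m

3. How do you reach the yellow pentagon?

turn left 161°, forward 13.9 m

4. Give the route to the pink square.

turn right 173°, forward 10.0 m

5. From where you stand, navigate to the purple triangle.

turn left 144°, forward 4.6 m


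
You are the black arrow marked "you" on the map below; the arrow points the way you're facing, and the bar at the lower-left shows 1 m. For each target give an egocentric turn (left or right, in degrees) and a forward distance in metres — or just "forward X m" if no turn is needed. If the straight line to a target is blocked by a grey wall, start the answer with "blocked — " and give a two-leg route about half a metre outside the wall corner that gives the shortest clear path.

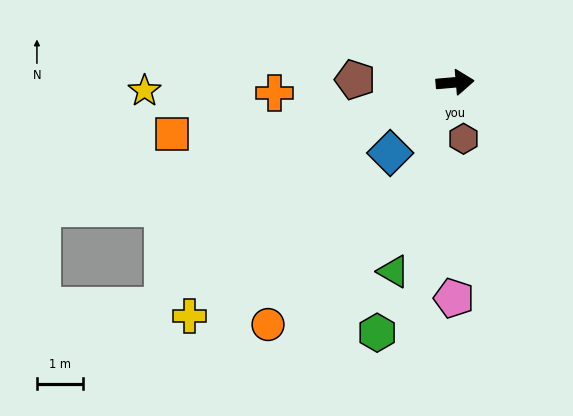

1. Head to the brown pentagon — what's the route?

turn left 173°, forward 2.2 m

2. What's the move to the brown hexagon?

turn right 86°, forward 1.2 m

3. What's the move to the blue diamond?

turn right 138°, forward 2.1 m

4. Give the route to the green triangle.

turn right 113°, forward 4.3 m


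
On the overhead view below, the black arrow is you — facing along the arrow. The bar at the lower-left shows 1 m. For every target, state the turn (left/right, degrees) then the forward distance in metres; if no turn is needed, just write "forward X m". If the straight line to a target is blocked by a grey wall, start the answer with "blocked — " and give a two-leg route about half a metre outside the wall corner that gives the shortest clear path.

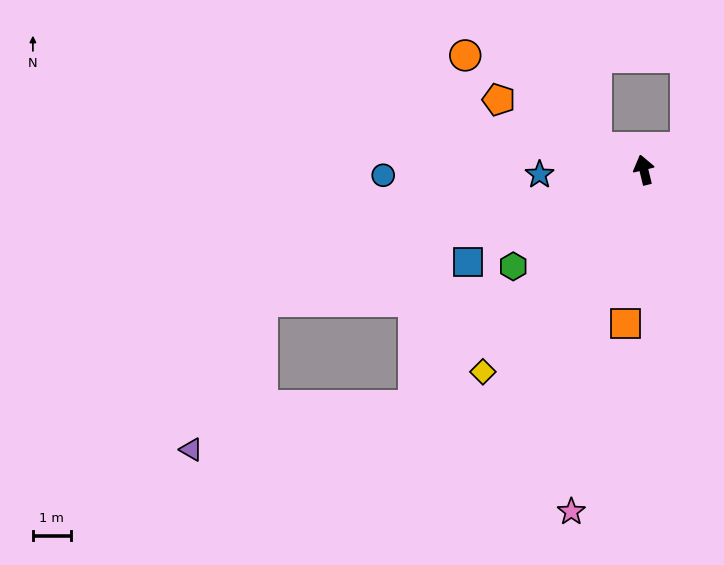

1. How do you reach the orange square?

turn left 160°, forward 4.1 m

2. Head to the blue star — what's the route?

turn left 79°, forward 2.8 m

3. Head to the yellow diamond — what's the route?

turn left 128°, forward 6.8 m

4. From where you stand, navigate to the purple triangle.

blocked — turn left 122°, forward 8.7 m, then turn right 35°, forward 6.0 m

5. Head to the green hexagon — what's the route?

turn left 113°, forward 4.3 m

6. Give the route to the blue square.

turn left 104°, forward 5.3 m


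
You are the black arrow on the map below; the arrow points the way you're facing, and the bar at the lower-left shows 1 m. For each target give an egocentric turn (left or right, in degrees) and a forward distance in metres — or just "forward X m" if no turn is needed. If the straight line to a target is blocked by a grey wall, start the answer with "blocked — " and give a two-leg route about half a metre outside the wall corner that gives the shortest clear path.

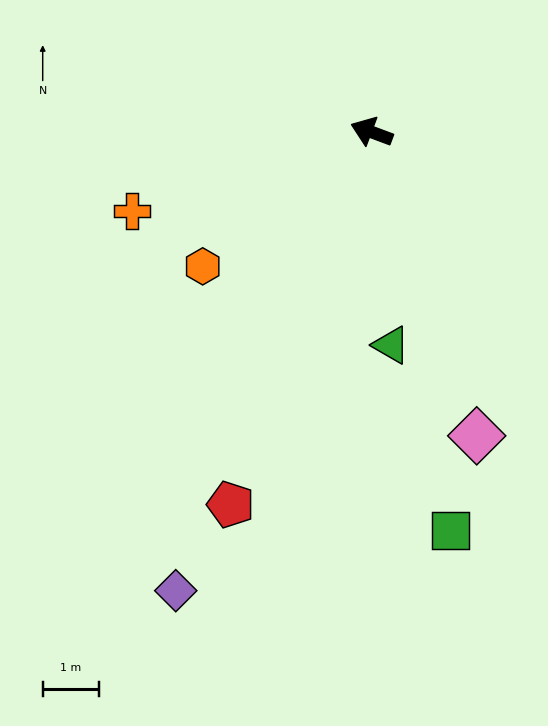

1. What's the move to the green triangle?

turn left 116°, forward 3.8 m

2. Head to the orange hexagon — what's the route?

turn left 59°, forward 3.8 m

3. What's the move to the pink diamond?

turn left 130°, forward 5.7 m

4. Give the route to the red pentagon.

turn left 90°, forward 7.1 m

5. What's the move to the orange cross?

turn left 39°, forward 4.5 m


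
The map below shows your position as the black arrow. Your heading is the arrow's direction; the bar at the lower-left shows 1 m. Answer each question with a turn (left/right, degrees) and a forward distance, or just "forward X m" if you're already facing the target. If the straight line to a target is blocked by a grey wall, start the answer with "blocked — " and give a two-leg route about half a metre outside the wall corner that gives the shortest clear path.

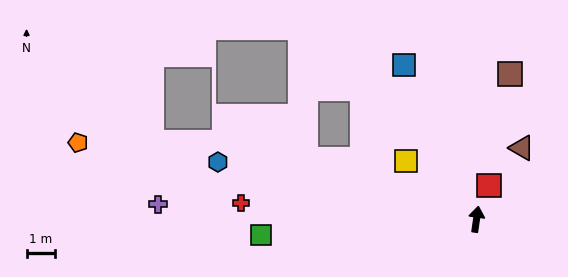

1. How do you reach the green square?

turn left 102°, forward 7.6 m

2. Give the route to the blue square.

turn left 33°, forward 6.0 m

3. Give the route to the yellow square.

turn left 59°, forward 3.2 m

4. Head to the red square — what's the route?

turn right 12°, forward 1.3 m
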